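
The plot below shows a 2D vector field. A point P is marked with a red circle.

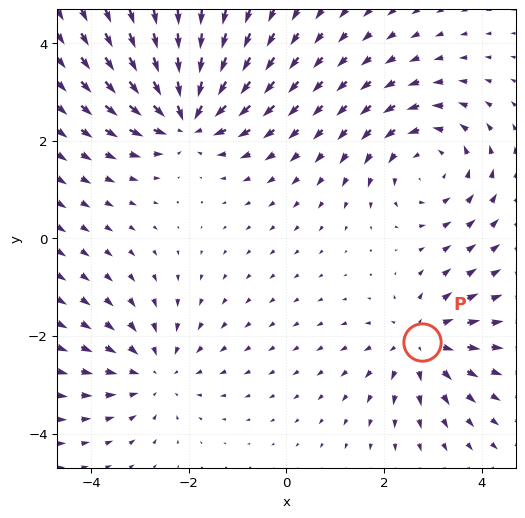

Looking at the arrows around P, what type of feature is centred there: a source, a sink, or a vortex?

source

At P (2.8, -2.1) the arrows spread outward. Divergence about +4, curl ≈0 — positive divergence with near-zero curl is a source.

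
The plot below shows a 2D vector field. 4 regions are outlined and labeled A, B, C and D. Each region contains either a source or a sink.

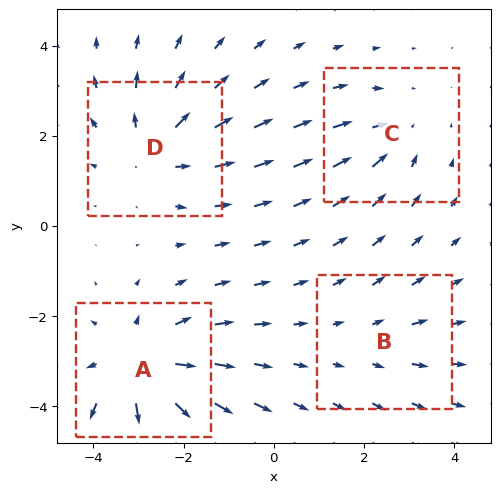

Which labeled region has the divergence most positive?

A

Divergence at each region's feature centre — A: about +6, B: about +2, C: about -3, D: about +4. Region A is most positive.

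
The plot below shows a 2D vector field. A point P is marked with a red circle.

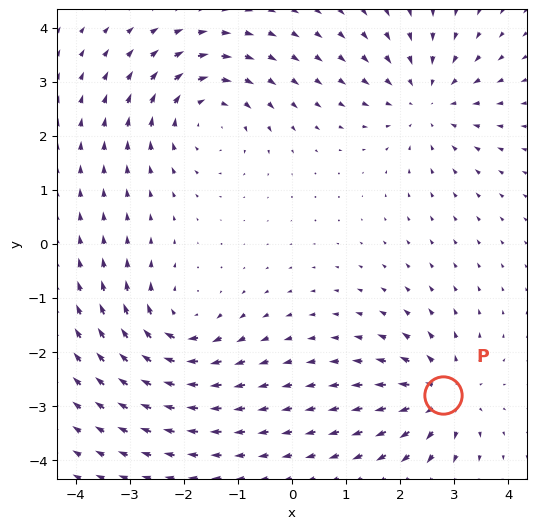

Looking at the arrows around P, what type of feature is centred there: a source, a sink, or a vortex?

At P (2.8, -2.8) the arrows spread outward. Divergence about +6, curl ≈0 — positive divergence with near-zero curl is a source.

source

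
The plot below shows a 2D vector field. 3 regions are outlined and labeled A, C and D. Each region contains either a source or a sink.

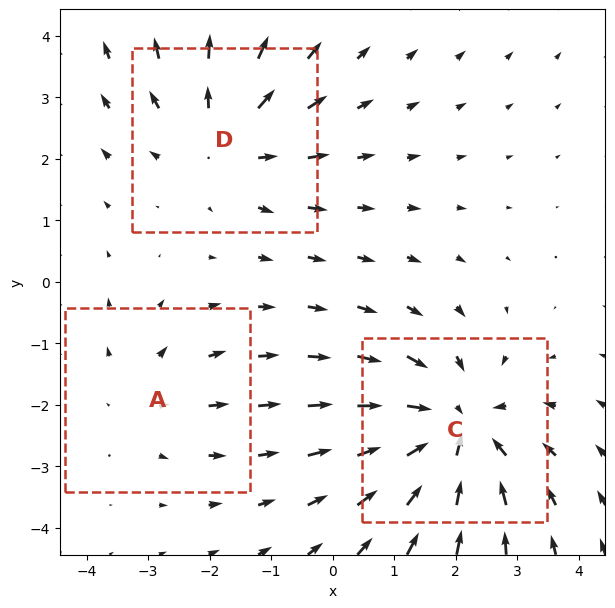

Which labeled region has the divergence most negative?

C

Divergence at each region's feature centre — A: about +2, C: about -4, D: about +3. Region C is most negative.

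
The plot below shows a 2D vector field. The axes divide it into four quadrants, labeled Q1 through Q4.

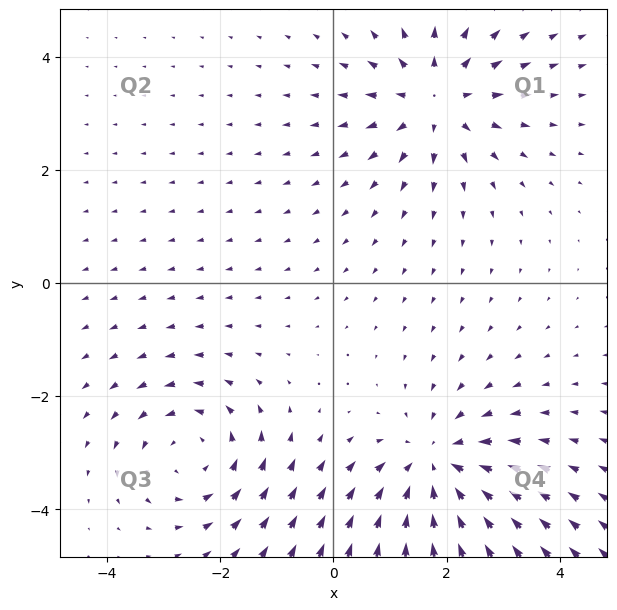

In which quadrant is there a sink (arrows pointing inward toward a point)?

Q4

The sink sits at approximately (1.8, -3.3), which lies in quadrant Q4. The divergence there is about -3, negative as expected for a sink.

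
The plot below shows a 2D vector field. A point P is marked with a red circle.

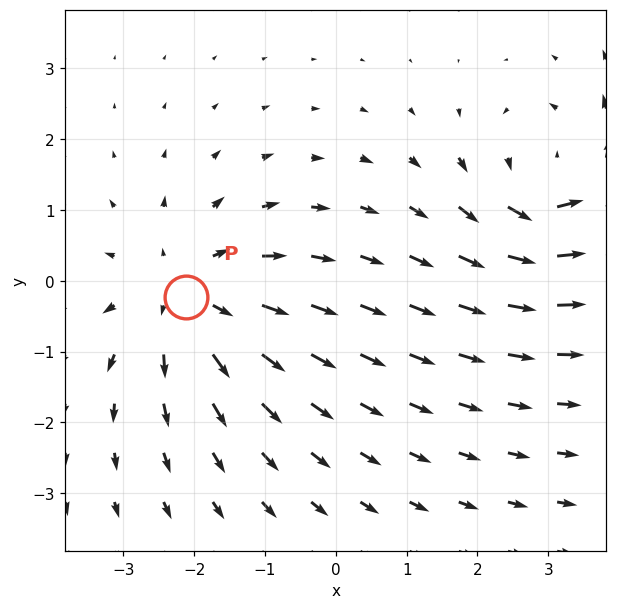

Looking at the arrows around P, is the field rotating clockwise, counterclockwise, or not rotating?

Near P at (-2.1, -0.2) the arrows show no circulation. The curl there is ≈0.

not rotating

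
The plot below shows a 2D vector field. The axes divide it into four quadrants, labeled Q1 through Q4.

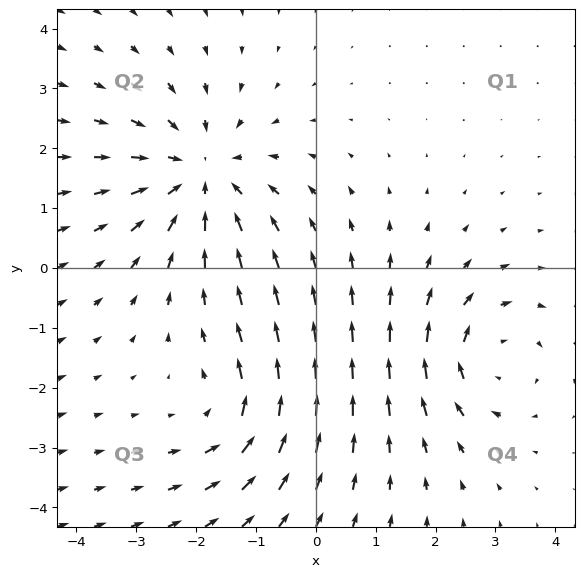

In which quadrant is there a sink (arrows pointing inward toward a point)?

Q2

The sink sits at approximately (-1.9, 1.6), which lies in quadrant Q2. The divergence there is about -4, negative as expected for a sink.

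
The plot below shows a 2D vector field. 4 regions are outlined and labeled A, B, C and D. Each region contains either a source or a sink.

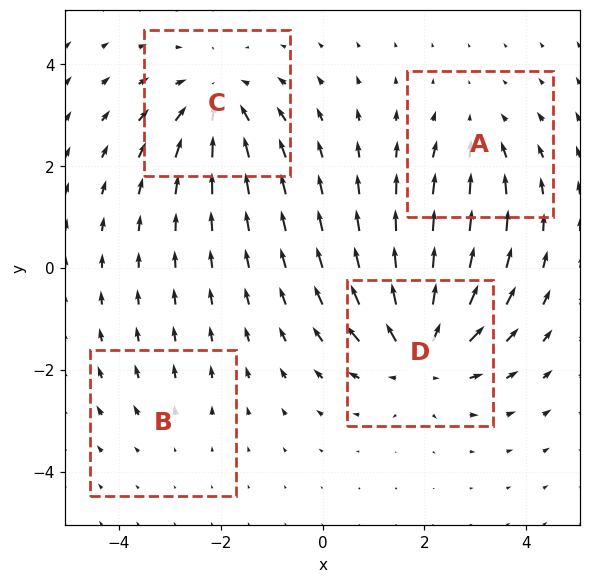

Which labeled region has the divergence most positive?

Divergence at each region's feature centre — A: about -3, B: about +2, C: about -5, D: about +6. Region D is most positive.

D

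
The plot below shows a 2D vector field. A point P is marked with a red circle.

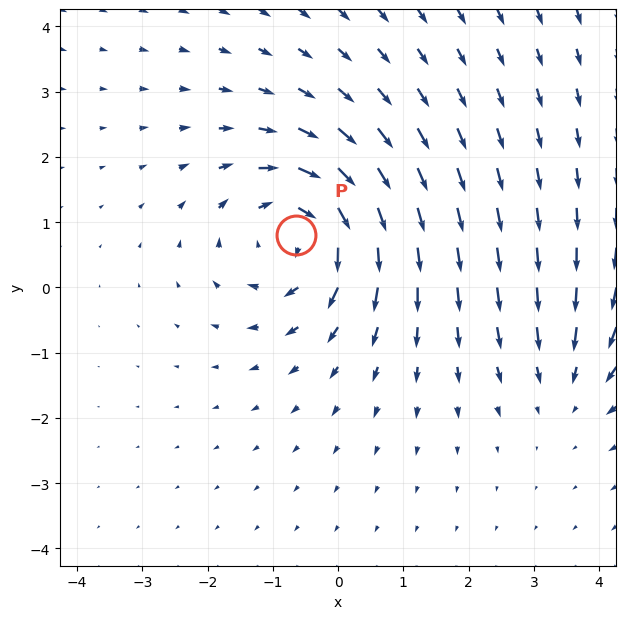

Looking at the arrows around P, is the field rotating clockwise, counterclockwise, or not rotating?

Near P at (-0.6, 0.8) the arrows circulate clockwise. The curl (z-component) there is about -5; negative curl means clockwise rotation.

clockwise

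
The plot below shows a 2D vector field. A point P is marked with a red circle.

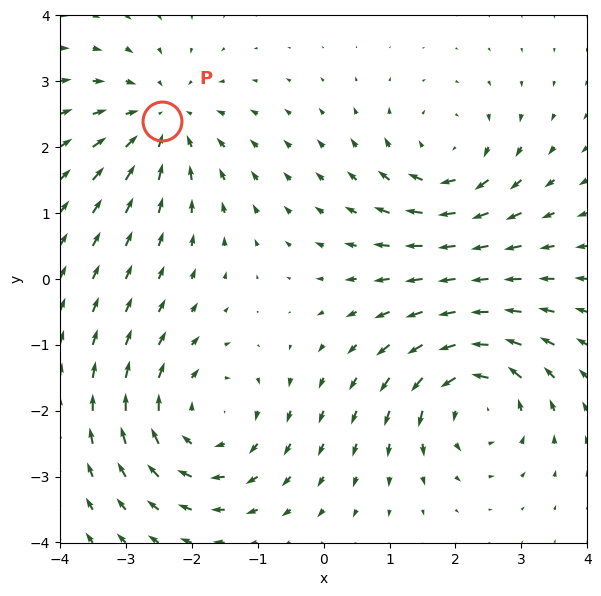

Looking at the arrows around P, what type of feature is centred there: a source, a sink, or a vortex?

At P (-2.4, 2.4) the arrows converge inward. Divergence about -4, curl ≈0 — negative divergence with near-zero curl is a sink.

sink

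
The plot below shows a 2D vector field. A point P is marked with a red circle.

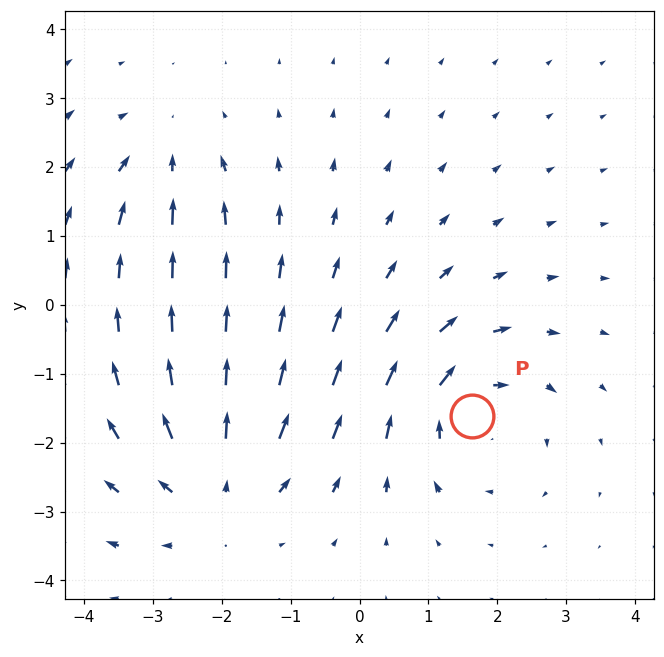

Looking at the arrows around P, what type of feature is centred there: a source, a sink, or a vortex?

vortex

At P (1.6, -1.6) the arrows circulate clockwise. Divergence ≈0, curl about -4 — near-zero divergence with nonzero curl is a vortex.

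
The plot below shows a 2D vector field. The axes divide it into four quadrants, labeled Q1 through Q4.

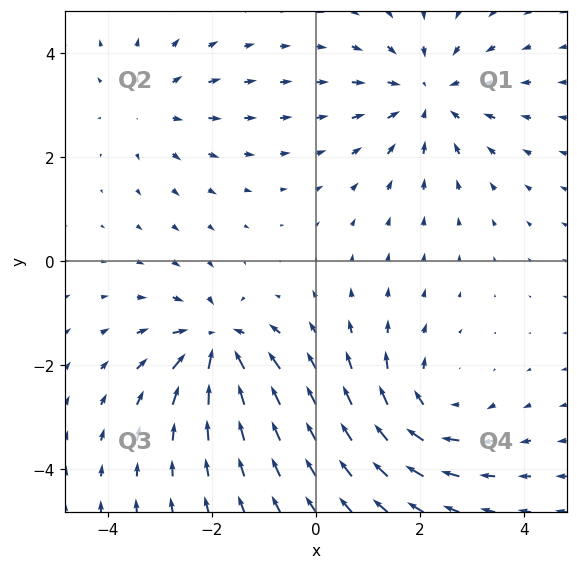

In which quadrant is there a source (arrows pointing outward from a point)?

Q2

The source sits at approximately (-3.2, 3.0), which lies in quadrant Q2. The divergence there is about +2, positive as expected for a source.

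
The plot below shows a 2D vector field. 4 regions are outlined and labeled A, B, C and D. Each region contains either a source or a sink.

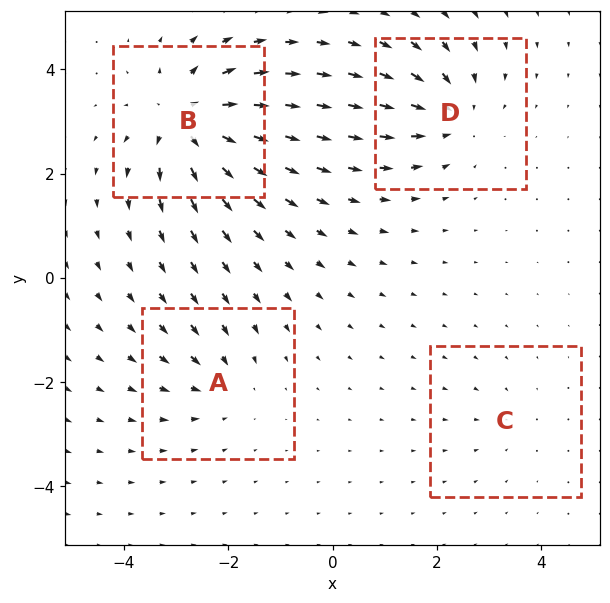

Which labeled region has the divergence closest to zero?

Divergence at each region's feature centre — A: about -3, B: about +7, C: about -2, D: about -5. Region C is closest to zero.

C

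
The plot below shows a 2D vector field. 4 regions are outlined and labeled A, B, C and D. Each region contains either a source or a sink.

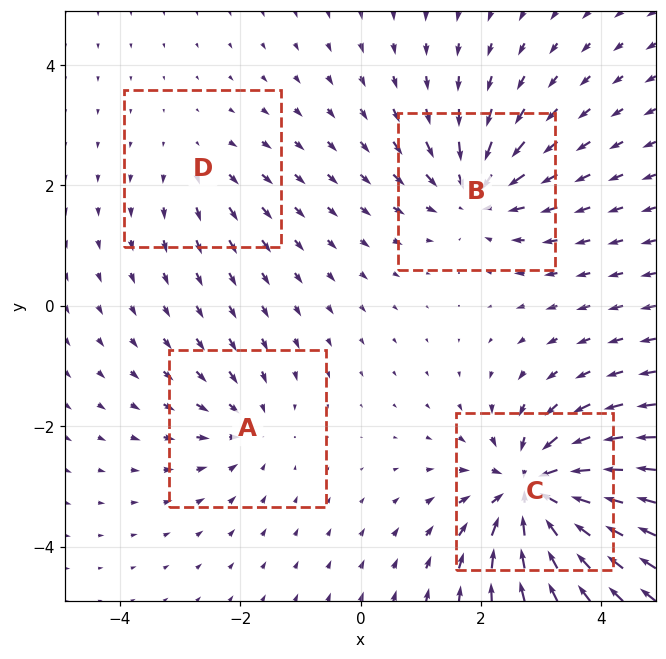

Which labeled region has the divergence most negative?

C

Divergence at each region's feature centre — A: about -4, B: about -6, C: about -8, D: about +2. Region C is most negative.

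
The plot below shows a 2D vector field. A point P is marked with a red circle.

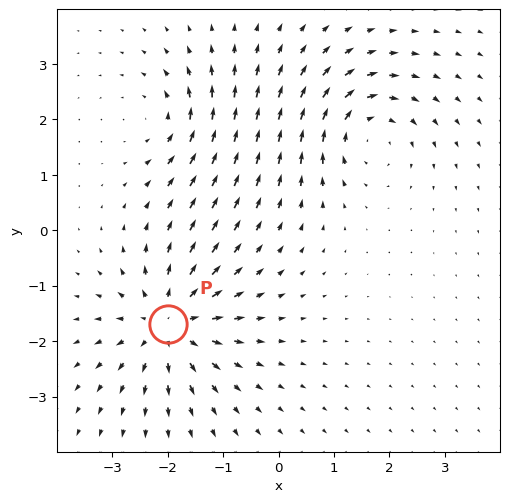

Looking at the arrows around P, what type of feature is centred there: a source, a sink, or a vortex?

At P (-2.0, -1.7) the arrows spread outward. Divergence about +6, curl ≈0 — positive divergence with near-zero curl is a source.

source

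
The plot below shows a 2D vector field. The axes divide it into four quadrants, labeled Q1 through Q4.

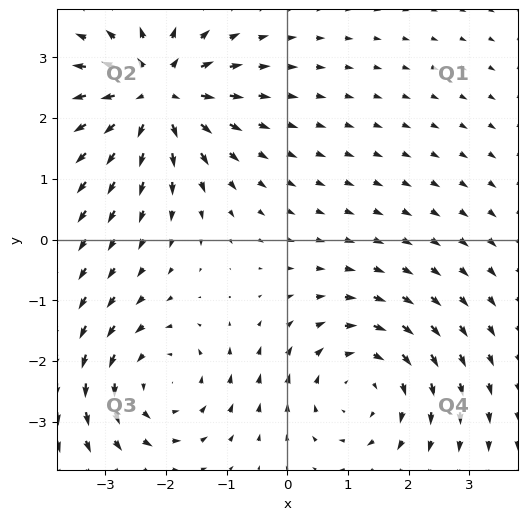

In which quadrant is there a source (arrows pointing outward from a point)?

Q2

The source sits at approximately (-2.2, 2.4), which lies in quadrant Q2. The divergence there is about +4, positive as expected for a source.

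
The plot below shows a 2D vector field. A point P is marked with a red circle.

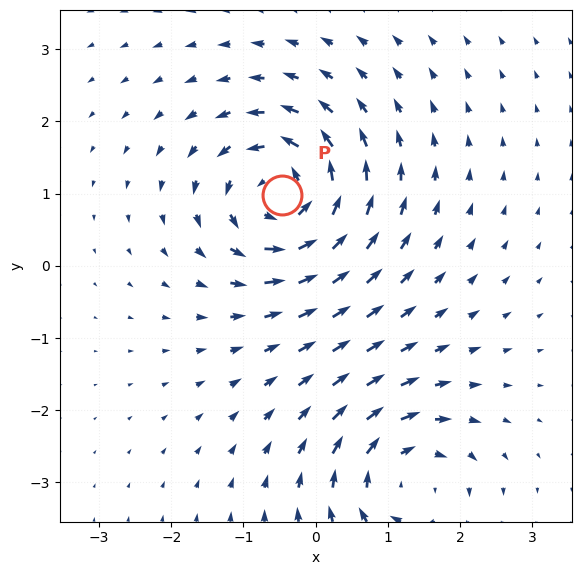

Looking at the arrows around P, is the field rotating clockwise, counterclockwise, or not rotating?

counterclockwise

Near P at (-0.5, 1.0) the arrows circulate counterclockwise. The curl (z-component) there is about +5; positive curl means counterclockwise rotation.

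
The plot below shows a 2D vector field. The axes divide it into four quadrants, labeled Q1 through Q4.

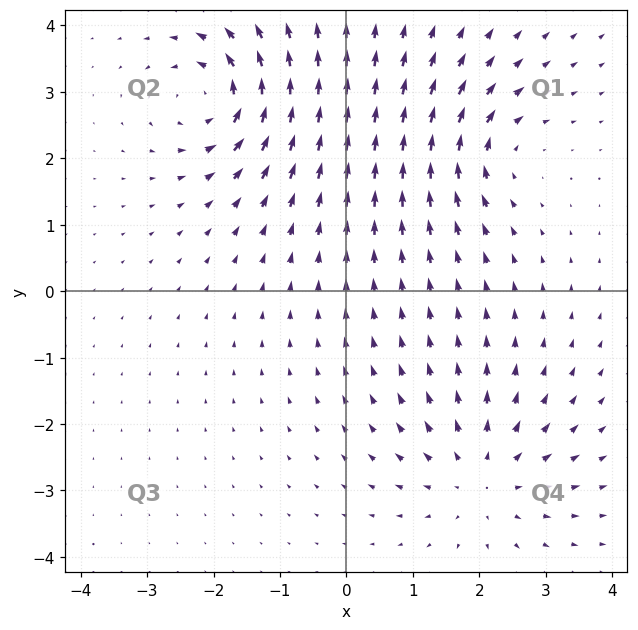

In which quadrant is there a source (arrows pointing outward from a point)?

The source sits at approximately (2.0, -2.8), which lies in quadrant Q4. The divergence there is about +4, positive as expected for a source.

Q4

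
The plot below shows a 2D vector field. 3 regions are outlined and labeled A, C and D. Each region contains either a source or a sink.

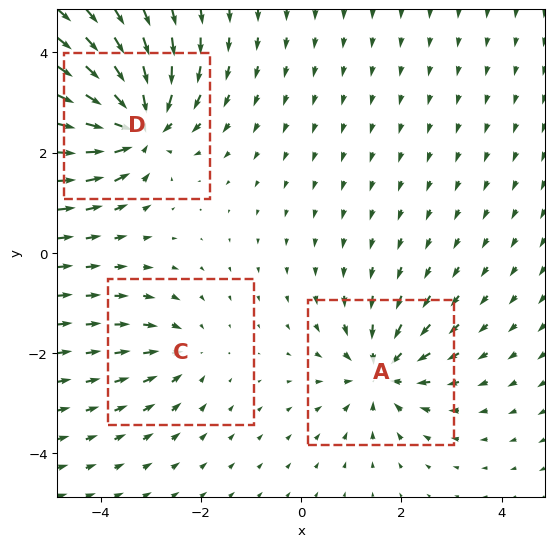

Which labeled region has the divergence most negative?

Divergence at each region's feature centre — A: about -4, C: about -3, D: about -6. Region D is most negative.

D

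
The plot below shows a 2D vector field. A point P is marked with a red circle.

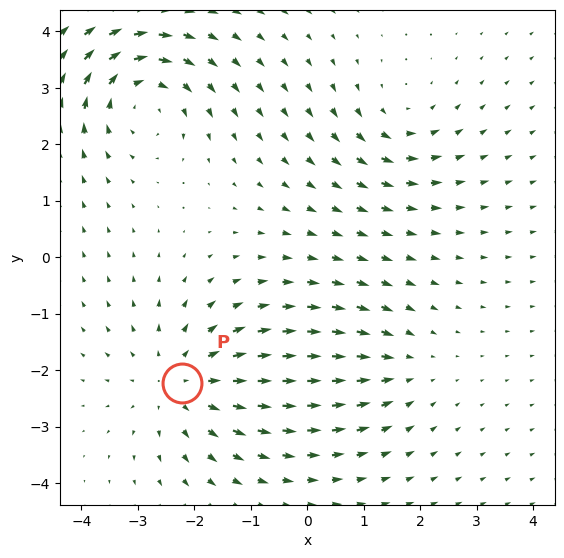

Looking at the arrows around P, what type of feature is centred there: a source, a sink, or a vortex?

source

At P (-2.2, -2.2) the arrows spread outward. Divergence about +4, curl ≈0 — positive divergence with near-zero curl is a source.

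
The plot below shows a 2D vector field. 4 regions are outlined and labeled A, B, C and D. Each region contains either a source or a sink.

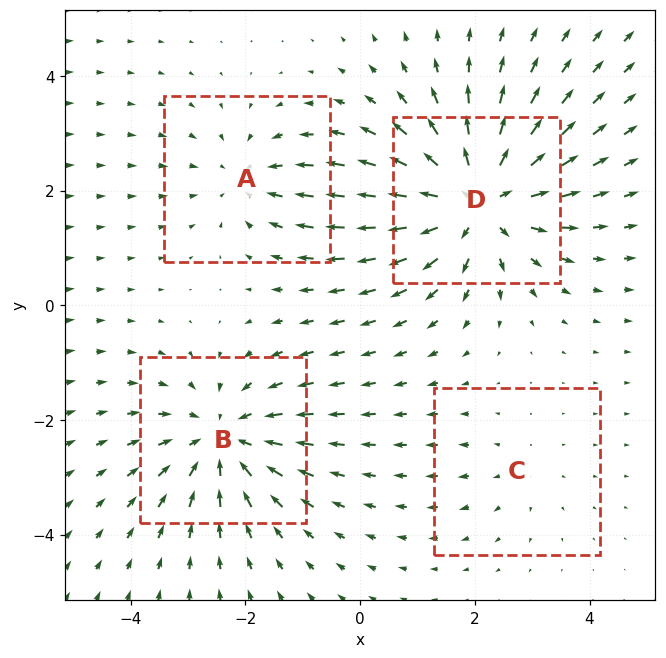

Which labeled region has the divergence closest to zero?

Divergence at each region's feature centre — A: about -3, B: about -5, C: about +2, D: about +6. Region C is closest to zero.

C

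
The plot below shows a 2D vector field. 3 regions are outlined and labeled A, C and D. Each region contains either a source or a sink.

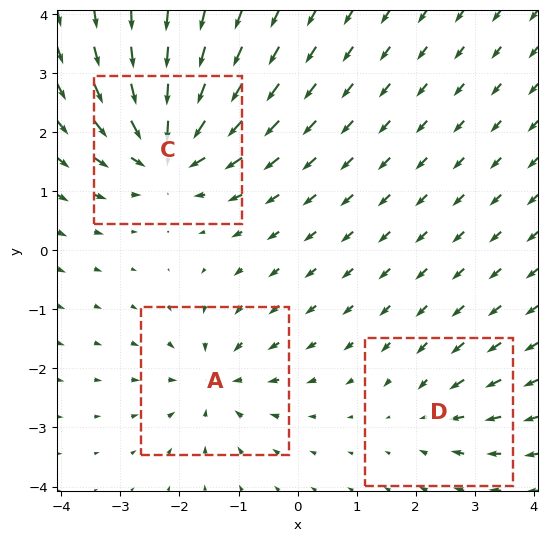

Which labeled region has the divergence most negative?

Divergence at each region's feature centre — A: about -4, C: about -6, D: about -2. Region C is most negative.

C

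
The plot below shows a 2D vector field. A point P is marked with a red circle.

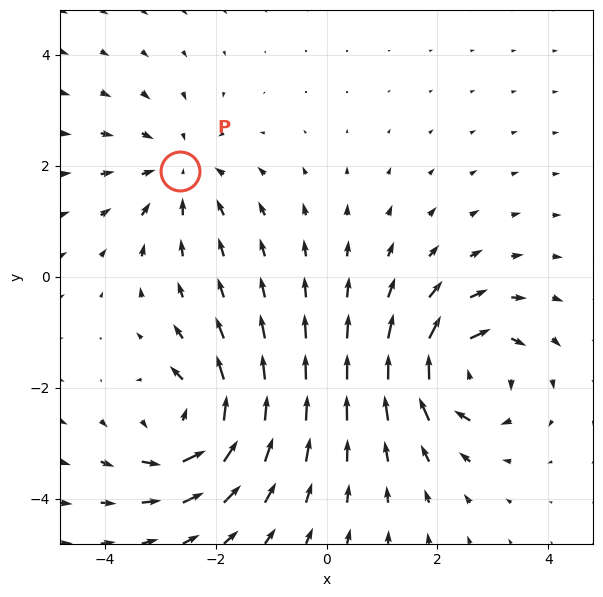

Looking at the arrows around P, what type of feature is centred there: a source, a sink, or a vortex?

sink

At P (-2.6, 1.9) the arrows converge inward. Divergence about -3, curl ≈0 — negative divergence with near-zero curl is a sink.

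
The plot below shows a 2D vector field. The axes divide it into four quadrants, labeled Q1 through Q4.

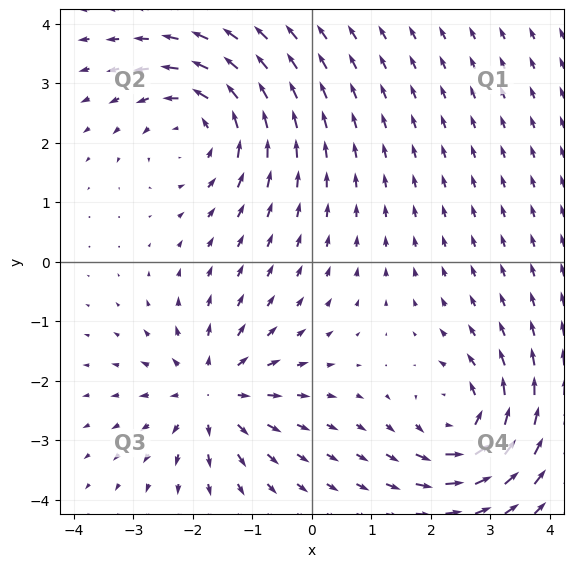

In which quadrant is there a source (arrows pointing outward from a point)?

The source sits at approximately (-1.7, -2.2), which lies in quadrant Q3. The divergence there is about +5, positive as expected for a source.

Q3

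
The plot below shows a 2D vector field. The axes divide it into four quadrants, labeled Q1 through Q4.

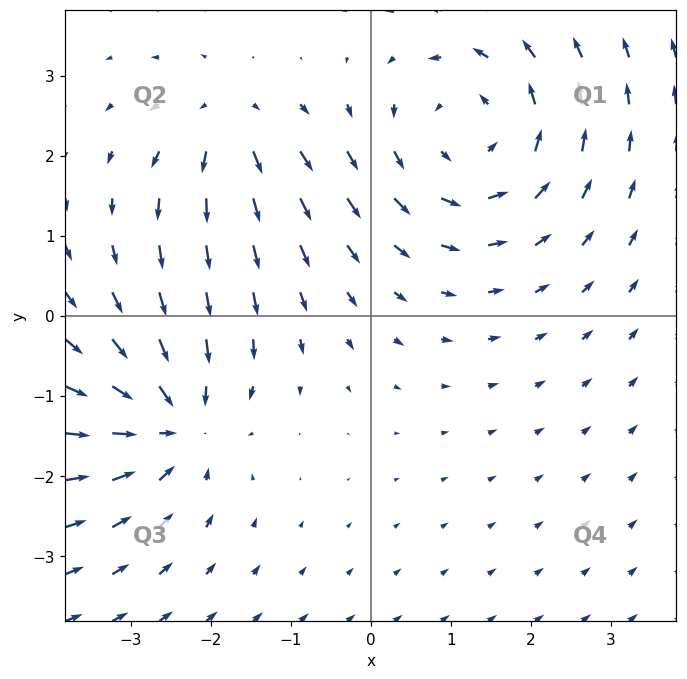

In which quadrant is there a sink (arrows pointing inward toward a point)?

The sink sits at approximately (-2.5, -1.3), which lies in quadrant Q3. The divergence there is about -5, negative as expected for a sink.

Q3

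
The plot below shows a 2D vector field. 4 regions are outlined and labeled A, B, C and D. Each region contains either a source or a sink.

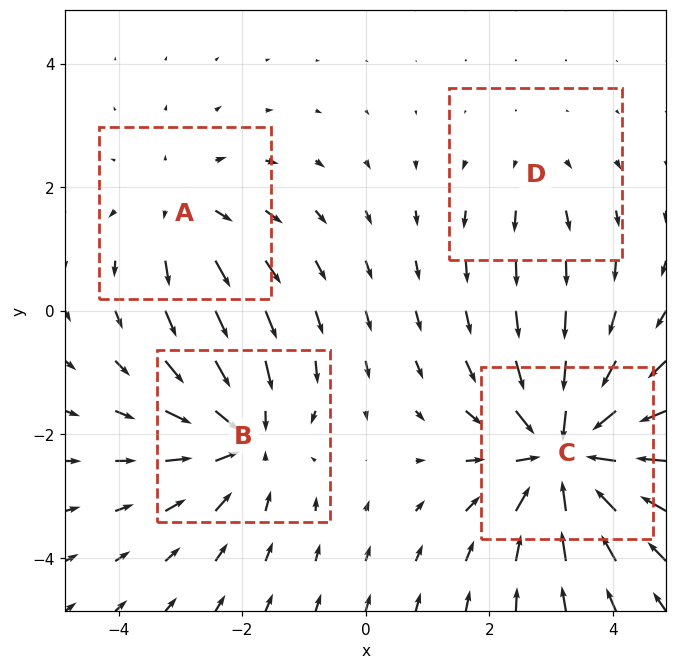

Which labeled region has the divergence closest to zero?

Divergence at each region's feature centre — A: about +3, B: about -4, C: about -6, D: about +2. Region D is closest to zero.

D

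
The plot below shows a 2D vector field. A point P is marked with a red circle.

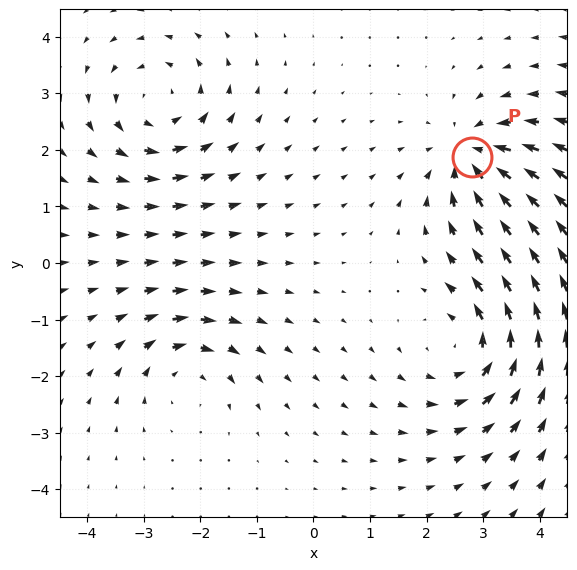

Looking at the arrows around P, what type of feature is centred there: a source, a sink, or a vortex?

sink

At P (2.8, 1.9) the arrows converge inward. Divergence about -5, curl ≈0 — negative divergence with near-zero curl is a sink.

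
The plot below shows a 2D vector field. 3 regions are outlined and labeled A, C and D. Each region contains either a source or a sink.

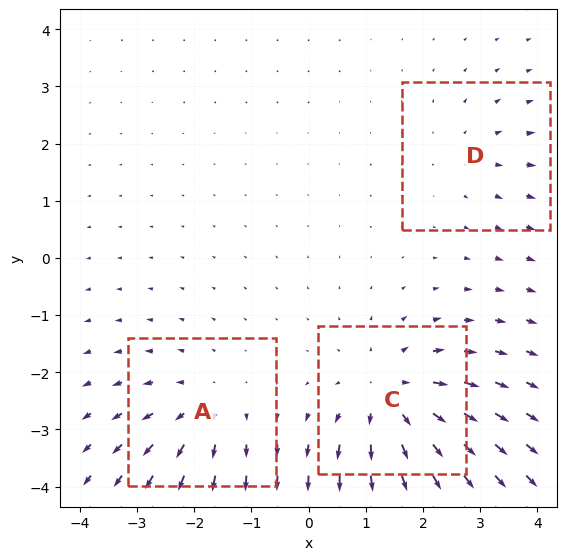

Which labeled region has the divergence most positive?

Divergence at each region's feature centre — A: about +3, C: about +5, D: about +2. Region C is most positive.

C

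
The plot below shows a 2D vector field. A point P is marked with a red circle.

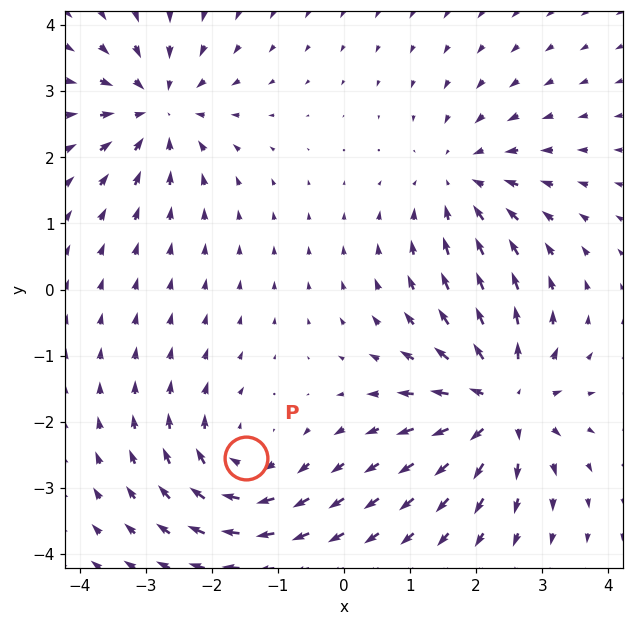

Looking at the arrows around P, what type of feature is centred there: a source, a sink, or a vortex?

vortex

At P (-1.5, -2.5) the arrows circulate clockwise. Divergence ≈0, curl about -4 — near-zero divergence with nonzero curl is a vortex.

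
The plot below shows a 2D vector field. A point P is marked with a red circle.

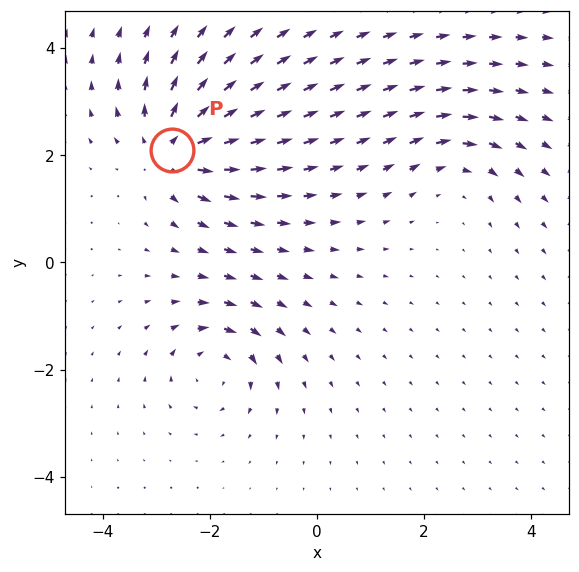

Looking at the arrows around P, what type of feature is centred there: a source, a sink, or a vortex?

At P (-2.7, 2.1) the arrows spread outward. Divergence about +6, curl ≈0 — positive divergence with near-zero curl is a source.

source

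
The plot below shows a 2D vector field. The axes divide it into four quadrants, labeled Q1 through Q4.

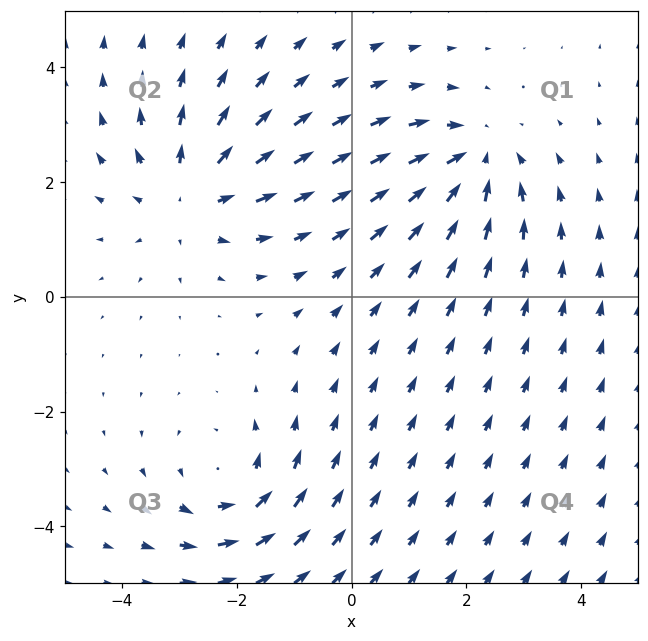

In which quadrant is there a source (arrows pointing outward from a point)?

Q2

The source sits at approximately (-2.8, 1.8), which lies in quadrant Q2. The divergence there is about +3, positive as expected for a source.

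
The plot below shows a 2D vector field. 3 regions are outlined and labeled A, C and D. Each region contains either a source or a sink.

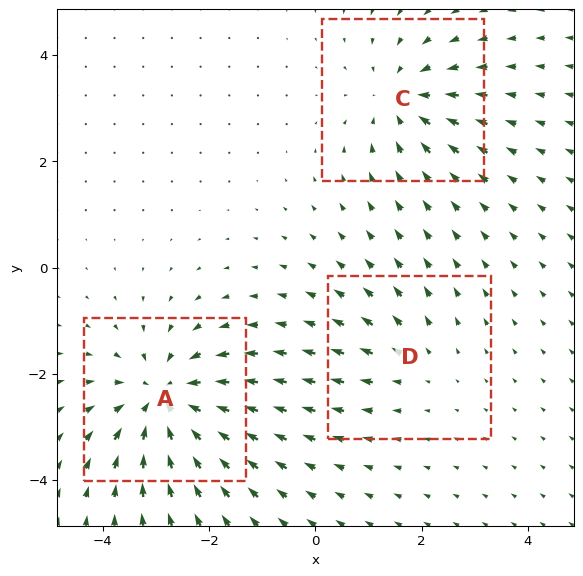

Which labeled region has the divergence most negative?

Divergence at each region's feature centre — A: about -5, C: about -3, D: about +2. Region A is most negative.

A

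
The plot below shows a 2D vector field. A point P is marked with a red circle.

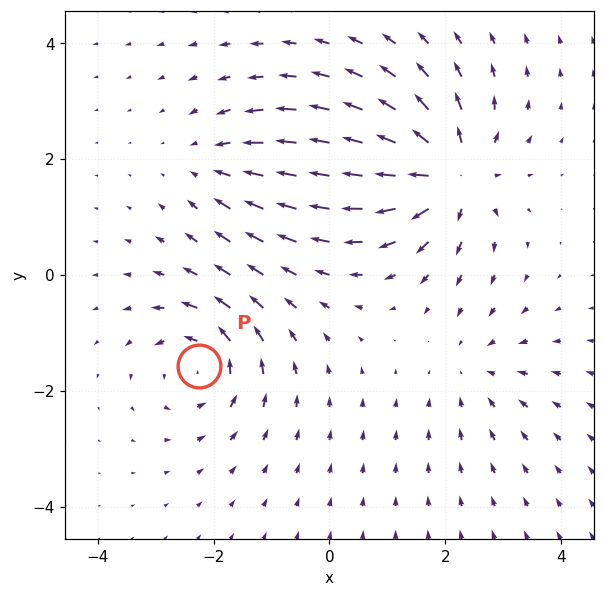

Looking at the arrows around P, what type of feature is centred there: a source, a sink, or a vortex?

vortex

At P (-2.2, -1.6) the arrows circulate counterclockwise. Divergence ≈0, curl about +4 — near-zero divergence with nonzero curl is a vortex.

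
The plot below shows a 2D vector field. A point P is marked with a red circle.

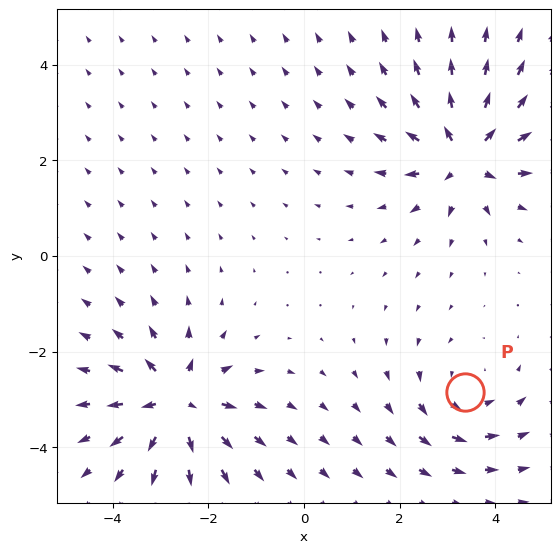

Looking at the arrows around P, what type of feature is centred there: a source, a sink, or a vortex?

At P (3.4, -2.8) the arrows circulate counterclockwise. Divergence ≈0, curl about +3 — near-zero divergence with nonzero curl is a vortex.

vortex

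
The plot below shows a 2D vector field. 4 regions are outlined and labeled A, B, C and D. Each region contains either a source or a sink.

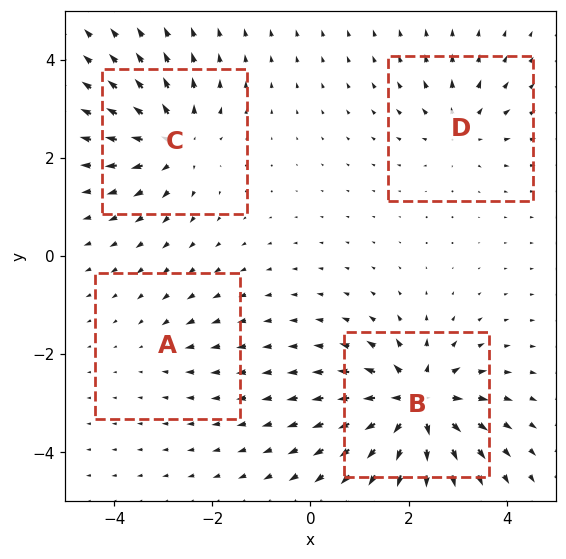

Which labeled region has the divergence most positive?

B

Divergence at each region's feature centre — A: about -2, B: about +9, C: about +6, D: about +4. Region B is most positive.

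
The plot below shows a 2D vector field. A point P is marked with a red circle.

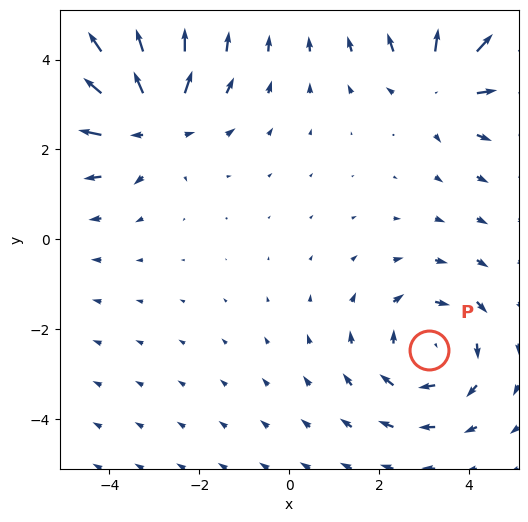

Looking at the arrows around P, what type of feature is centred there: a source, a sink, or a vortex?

vortex

At P (3.1, -2.5) the arrows circulate clockwise. Divergence ≈0, curl about -3 — near-zero divergence with nonzero curl is a vortex.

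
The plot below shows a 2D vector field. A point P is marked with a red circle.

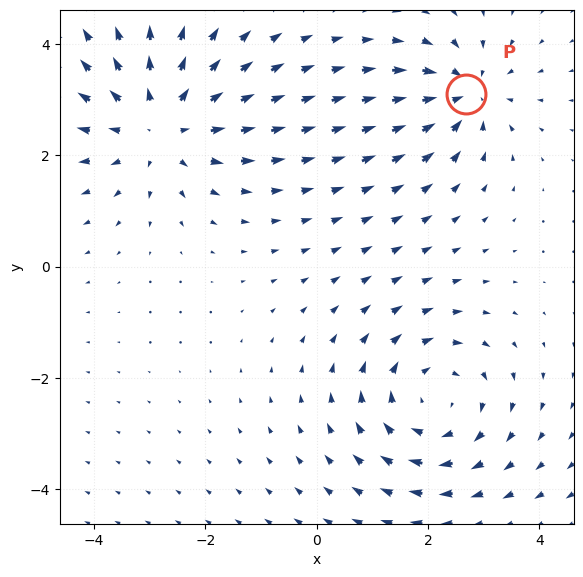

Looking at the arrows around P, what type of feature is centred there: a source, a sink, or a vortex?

At P (2.7, 3.1) the arrows converge inward. Divergence about -4, curl ≈0 — negative divergence with near-zero curl is a sink.

sink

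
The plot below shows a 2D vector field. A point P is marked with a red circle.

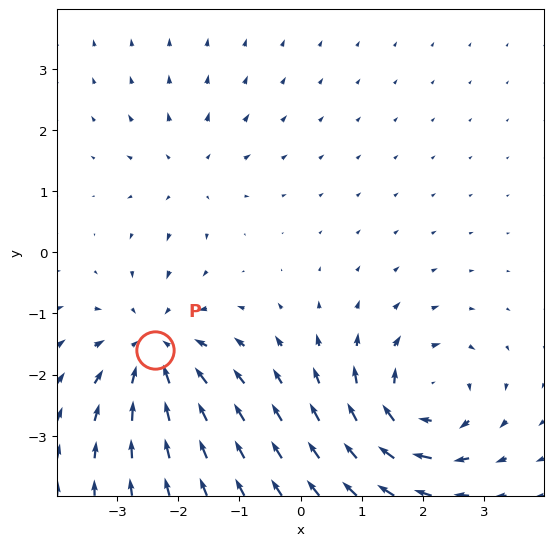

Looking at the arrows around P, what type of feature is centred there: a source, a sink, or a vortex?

sink

At P (-2.4, -1.6) the arrows converge inward. Divergence about -4, curl ≈0 — negative divergence with near-zero curl is a sink.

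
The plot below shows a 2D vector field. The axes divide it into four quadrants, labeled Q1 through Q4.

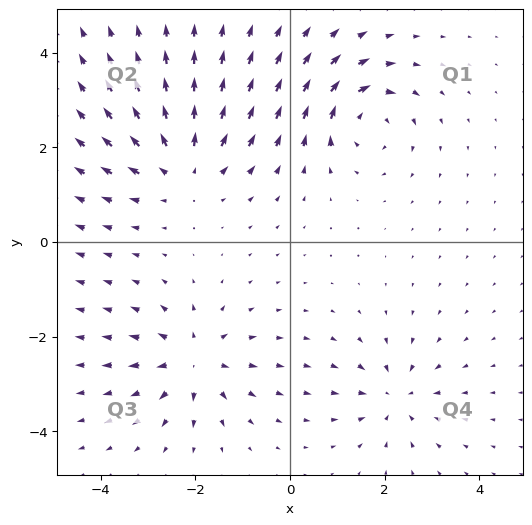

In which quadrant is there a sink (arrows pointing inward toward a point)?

The sink sits at approximately (2.2, -3.3), which lies in quadrant Q4. The divergence there is about -4, negative as expected for a sink.

Q4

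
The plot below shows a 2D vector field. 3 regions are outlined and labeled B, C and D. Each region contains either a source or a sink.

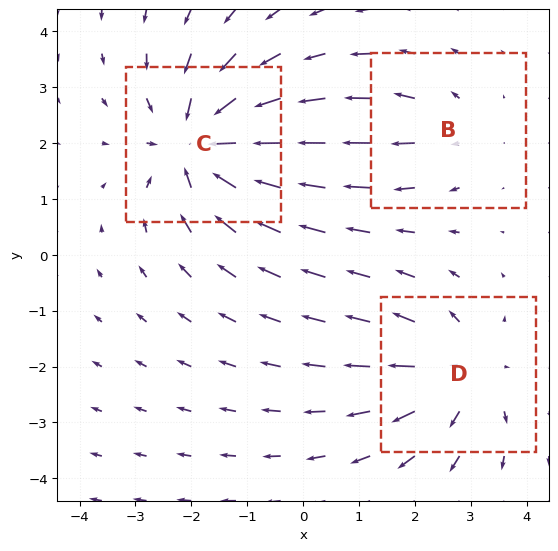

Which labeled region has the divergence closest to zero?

B

Divergence at each region's feature centre — B: about +2, C: about -4, D: about +3. Region B is closest to zero.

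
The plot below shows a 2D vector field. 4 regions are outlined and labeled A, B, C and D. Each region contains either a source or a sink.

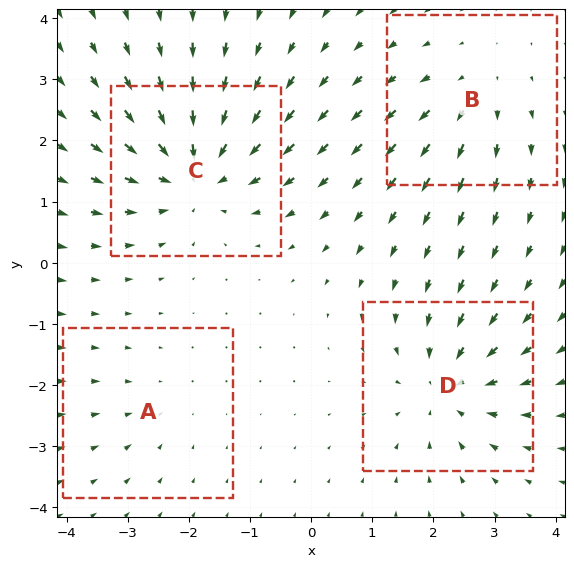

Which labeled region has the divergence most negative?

C

Divergence at each region's feature centre — A: about -2, B: about +3, C: about -6, D: about -5. Region C is most negative.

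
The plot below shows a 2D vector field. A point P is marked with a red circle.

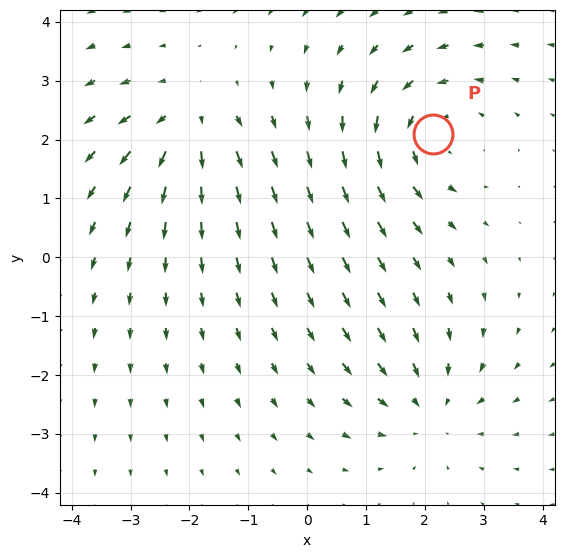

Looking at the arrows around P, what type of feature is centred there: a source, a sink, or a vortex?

vortex

At P (2.1, 2.1) the arrows circulate counterclockwise. Divergence ≈0, curl about +4 — near-zero divergence with nonzero curl is a vortex.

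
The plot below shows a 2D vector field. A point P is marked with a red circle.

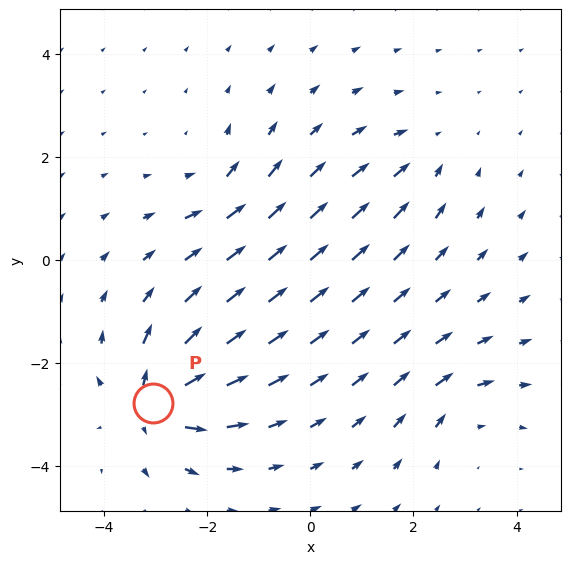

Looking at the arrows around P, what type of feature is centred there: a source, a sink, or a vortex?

source

At P (-3.1, -2.8) the arrows spread outward. Divergence about +7, curl ≈0 — positive divergence with near-zero curl is a source.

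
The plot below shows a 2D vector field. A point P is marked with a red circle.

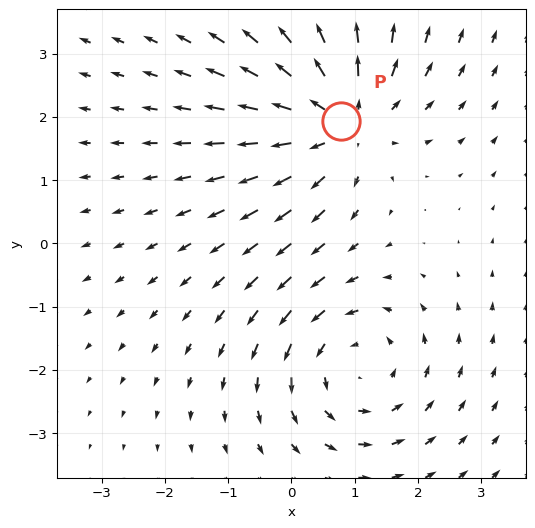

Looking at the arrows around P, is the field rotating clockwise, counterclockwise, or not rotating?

not rotating

Near P at (0.8, 1.9) the arrows show no circulation. The curl there is ≈0.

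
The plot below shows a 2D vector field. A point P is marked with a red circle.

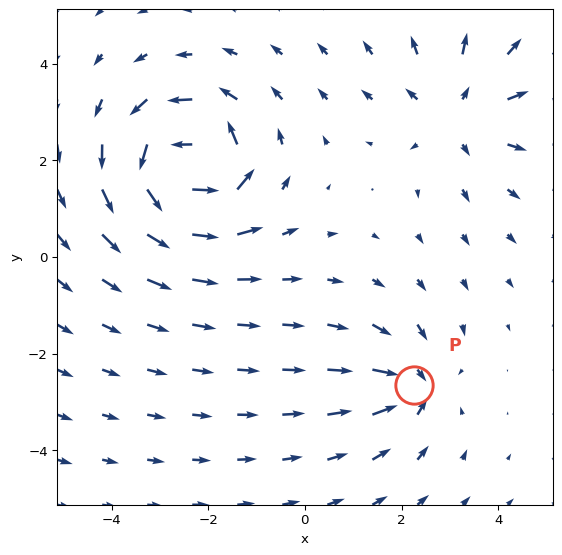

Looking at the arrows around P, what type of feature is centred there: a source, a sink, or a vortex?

sink

At P (2.3, -2.7) the arrows converge inward. Divergence about -4, curl ≈0 — negative divergence with near-zero curl is a sink.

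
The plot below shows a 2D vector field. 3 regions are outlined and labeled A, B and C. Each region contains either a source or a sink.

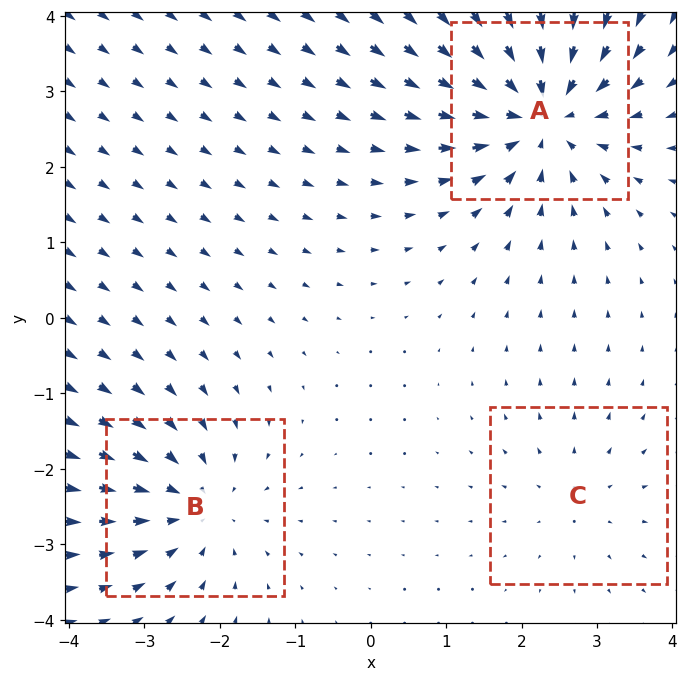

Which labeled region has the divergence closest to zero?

Divergence at each region's feature centre — A: about -5, B: about -3, C: about +2. Region C is closest to zero.

C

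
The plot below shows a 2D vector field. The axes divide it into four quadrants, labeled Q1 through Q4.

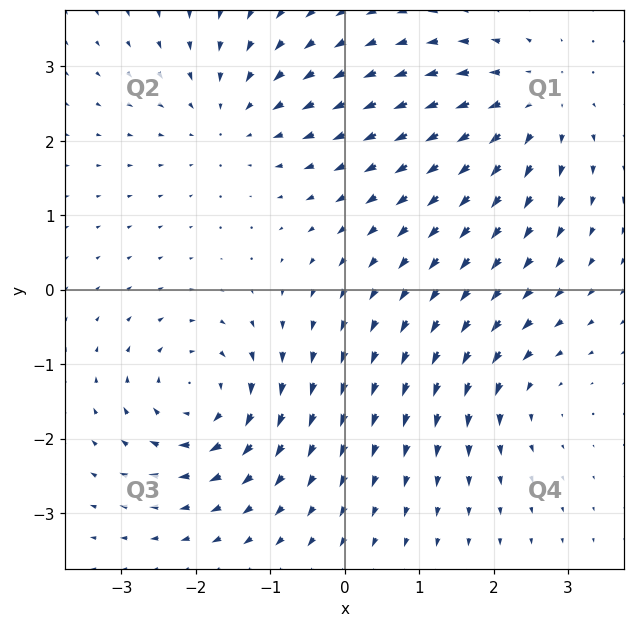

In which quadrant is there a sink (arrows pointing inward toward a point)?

The sink sits at approximately (-1.5, 2.3), which lies in quadrant Q2. The divergence there is about -3, negative as expected for a sink.

Q2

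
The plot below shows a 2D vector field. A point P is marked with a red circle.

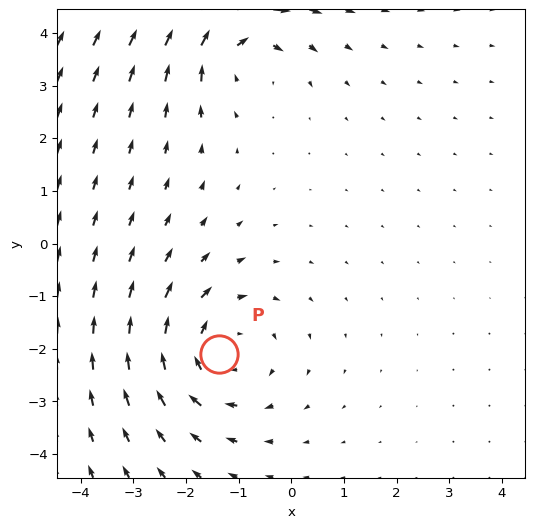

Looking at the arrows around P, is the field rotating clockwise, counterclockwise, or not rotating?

clockwise

Near P at (-1.4, -2.1) the arrows circulate clockwise. The curl (z-component) there is about -3; negative curl means clockwise rotation.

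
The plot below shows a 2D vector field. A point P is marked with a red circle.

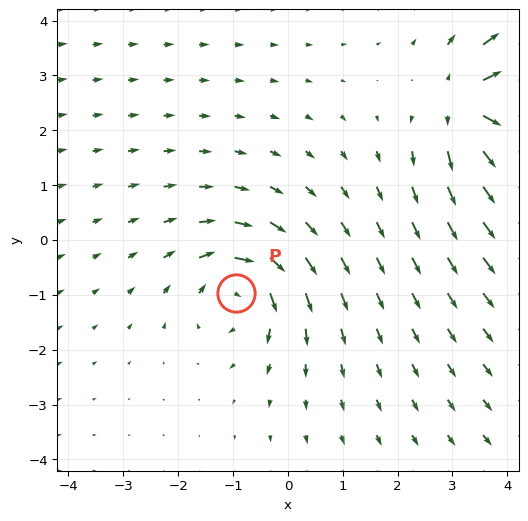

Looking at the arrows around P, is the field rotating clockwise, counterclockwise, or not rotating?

Near P at (-0.9, -1.0) the arrows circulate clockwise. The curl (z-component) there is about -4; negative curl means clockwise rotation.

clockwise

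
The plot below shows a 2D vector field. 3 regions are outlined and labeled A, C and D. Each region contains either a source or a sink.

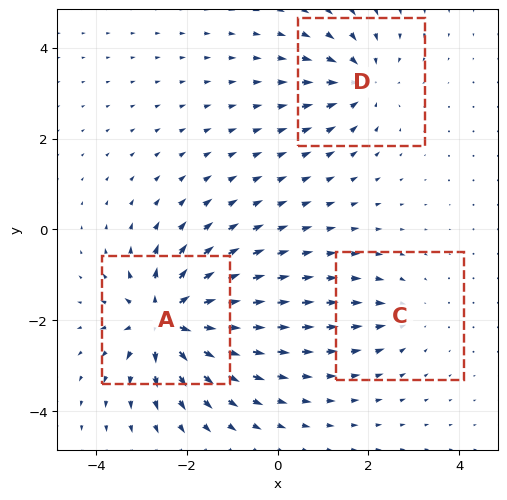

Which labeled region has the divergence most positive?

Divergence at each region's feature centre — A: about +6, C: about -2, D: about -4. Region A is most positive.

A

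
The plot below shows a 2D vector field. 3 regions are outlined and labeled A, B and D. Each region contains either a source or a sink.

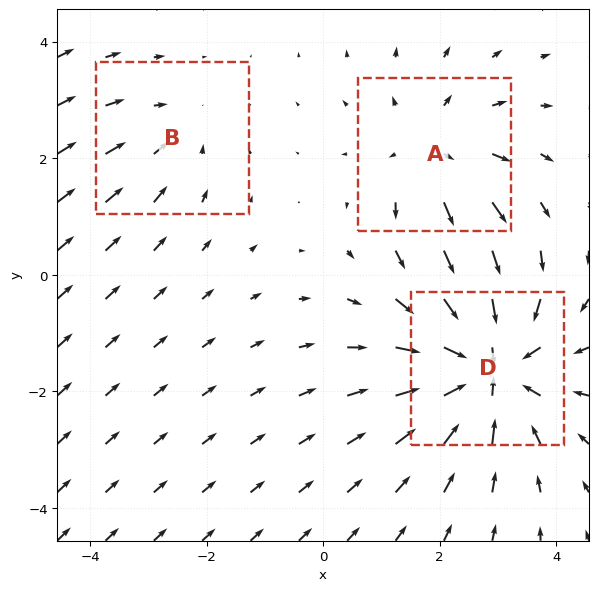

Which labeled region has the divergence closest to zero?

B

Divergence at each region's feature centre — A: about +3, B: about -2, D: about -5. Region B is closest to zero.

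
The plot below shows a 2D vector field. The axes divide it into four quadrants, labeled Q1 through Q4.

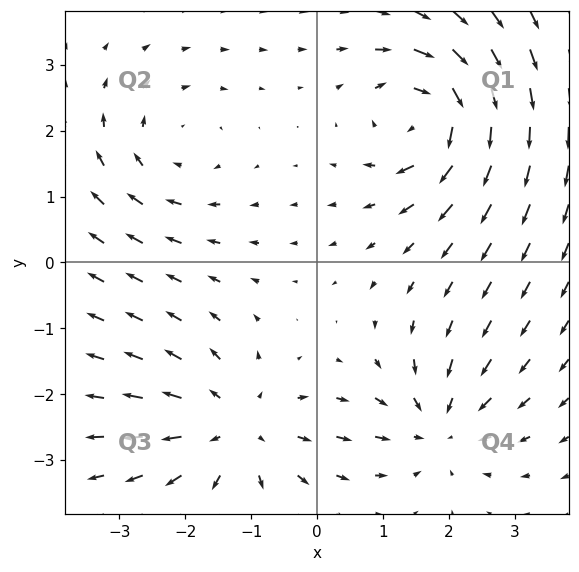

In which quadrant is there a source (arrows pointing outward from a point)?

Q3

The source sits at approximately (-1.2, -2.5), which lies in quadrant Q3. The divergence there is about +3, positive as expected for a source.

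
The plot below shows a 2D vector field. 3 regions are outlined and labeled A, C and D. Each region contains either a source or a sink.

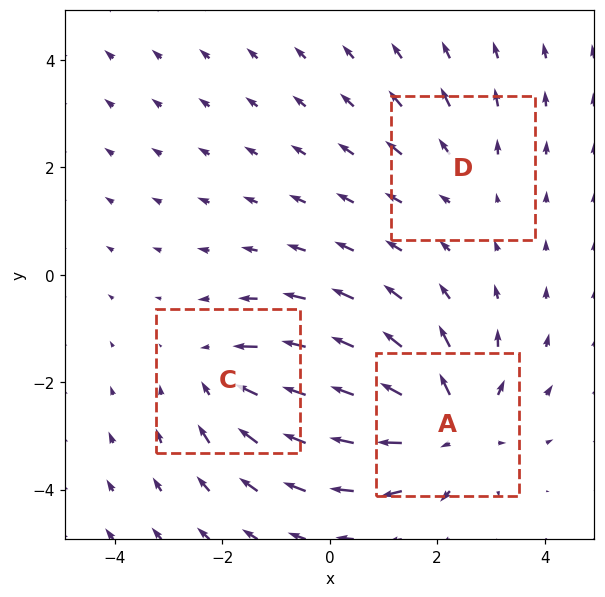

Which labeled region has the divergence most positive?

Divergence at each region's feature centre — A: about +4, C: about -3, D: about +2. Region A is most positive.

A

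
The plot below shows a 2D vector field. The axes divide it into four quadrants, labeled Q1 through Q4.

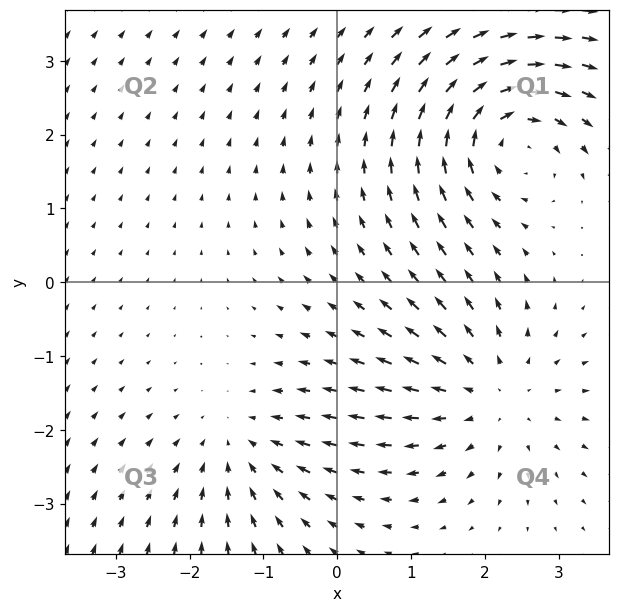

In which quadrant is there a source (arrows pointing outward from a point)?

Q4

The source sits at approximately (2.1, -1.5), which lies in quadrant Q4. The divergence there is about +3, positive as expected for a source.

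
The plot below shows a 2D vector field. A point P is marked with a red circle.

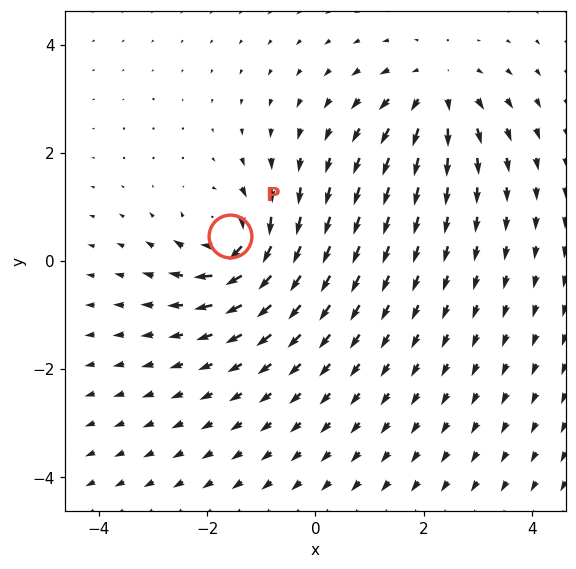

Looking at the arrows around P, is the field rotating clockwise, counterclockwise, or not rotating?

clockwise

Near P at (-1.6, 0.5) the arrows circulate clockwise. The curl (z-component) there is about -5; negative curl means clockwise rotation.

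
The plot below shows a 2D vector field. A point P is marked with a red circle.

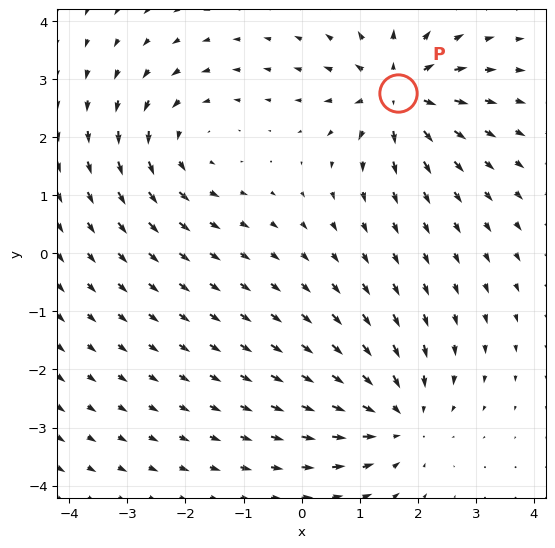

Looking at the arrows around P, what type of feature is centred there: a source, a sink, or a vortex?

source

At P (1.7, 2.8) the arrows spread outward. Divergence about +7, curl ≈0 — positive divergence with near-zero curl is a source.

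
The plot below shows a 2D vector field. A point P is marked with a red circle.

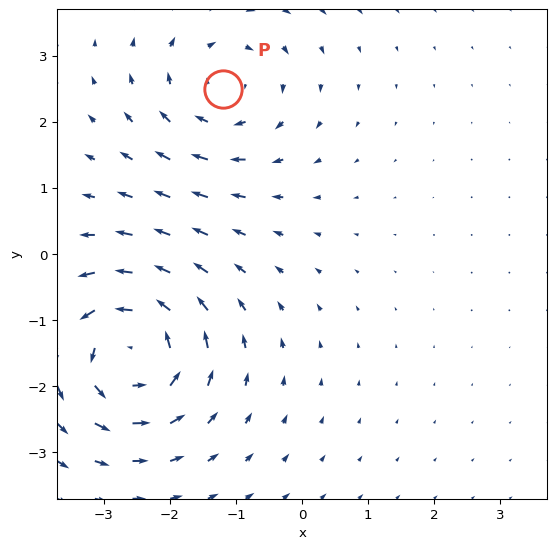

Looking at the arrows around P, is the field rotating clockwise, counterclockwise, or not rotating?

clockwise

Near P at (-1.2, 2.5) the arrows circulate clockwise. The curl (z-component) there is about -3; negative curl means clockwise rotation.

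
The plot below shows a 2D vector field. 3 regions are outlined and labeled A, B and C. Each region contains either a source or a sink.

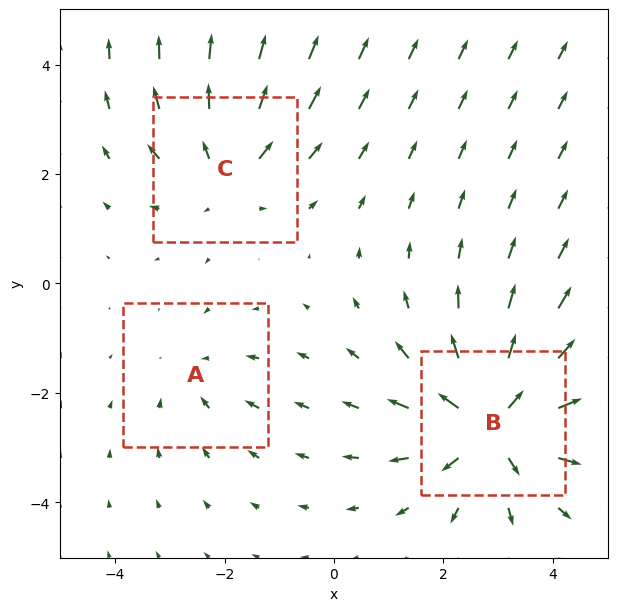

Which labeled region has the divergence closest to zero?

Divergence at each region's feature centre — A: about -2, B: about +5, C: about +3. Region A is closest to zero.

A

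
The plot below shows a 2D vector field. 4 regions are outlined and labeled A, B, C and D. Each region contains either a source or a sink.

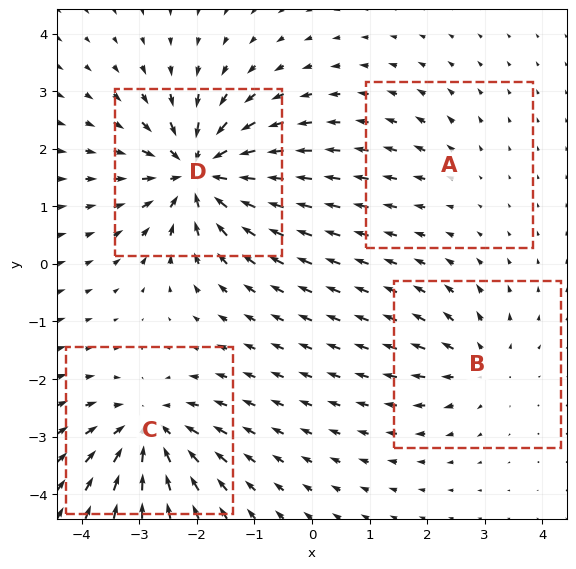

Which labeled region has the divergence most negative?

D

Divergence at each region's feature centre — A: about +2, B: about +4, C: about -7, D: about -9. Region D is most negative.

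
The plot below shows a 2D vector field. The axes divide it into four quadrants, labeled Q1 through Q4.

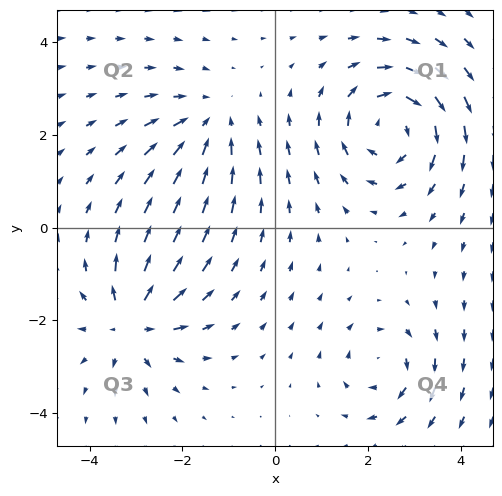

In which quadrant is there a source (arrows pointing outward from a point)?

Q3

The source sits at approximately (-3.1, -2.0), which lies in quadrant Q3. The divergence there is about +5, positive as expected for a source.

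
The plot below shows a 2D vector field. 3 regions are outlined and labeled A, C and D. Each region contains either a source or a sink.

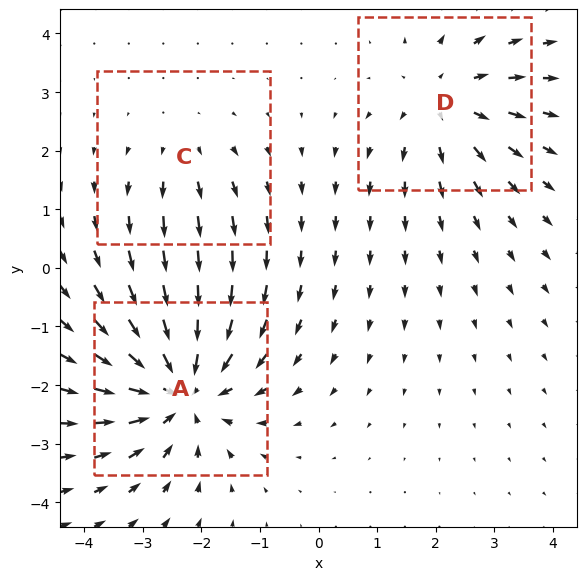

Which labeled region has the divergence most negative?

A

Divergence at each region's feature centre — A: about -5, C: about +2, D: about +3. Region A is most negative.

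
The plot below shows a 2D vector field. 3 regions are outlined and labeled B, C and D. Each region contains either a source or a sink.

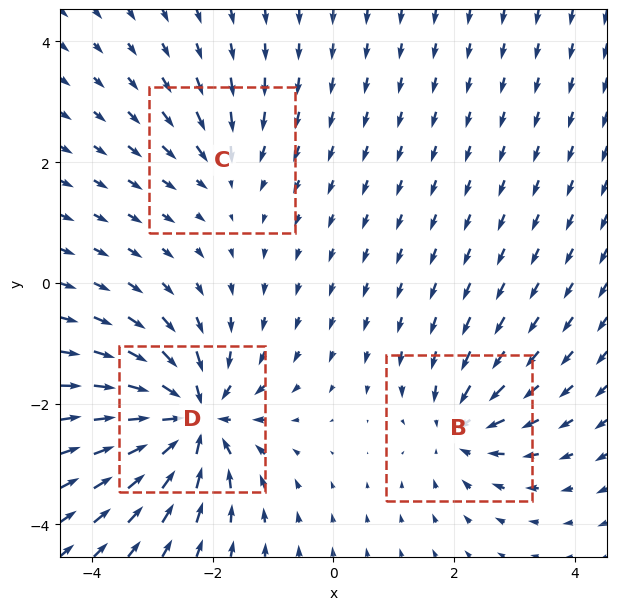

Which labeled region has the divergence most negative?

D

Divergence at each region's feature centre — B: about -4, C: about -3, D: about -7. Region D is most negative.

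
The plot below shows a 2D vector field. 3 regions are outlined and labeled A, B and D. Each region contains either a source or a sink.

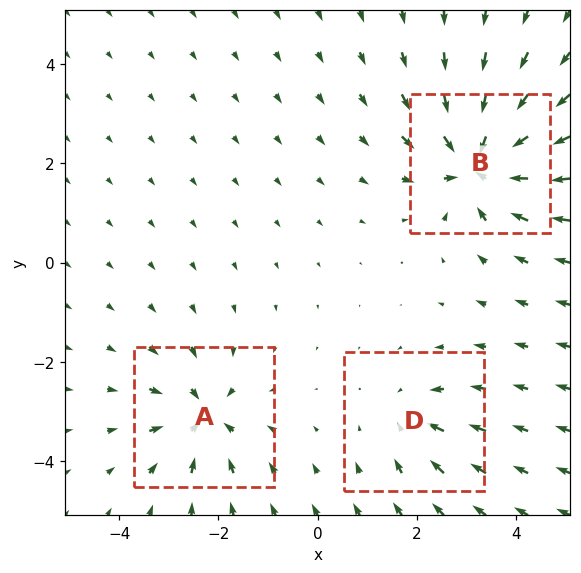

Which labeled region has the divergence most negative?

Divergence at each region's feature centre — A: about -4, B: about -6, D: about -3. Region B is most negative.

B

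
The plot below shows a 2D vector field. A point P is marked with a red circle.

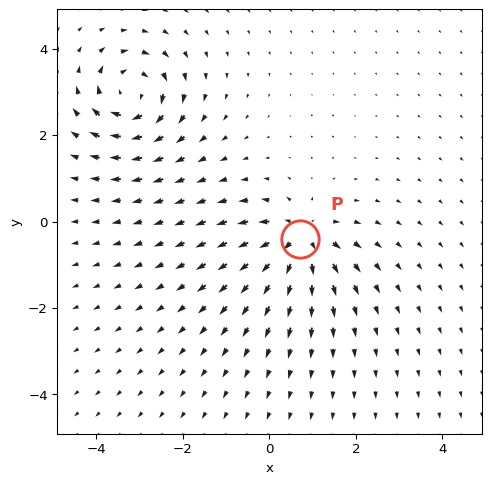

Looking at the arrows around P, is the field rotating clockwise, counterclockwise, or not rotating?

Near P at (0.7, -0.4) the arrows show no circulation. The curl there is ≈0.

not rotating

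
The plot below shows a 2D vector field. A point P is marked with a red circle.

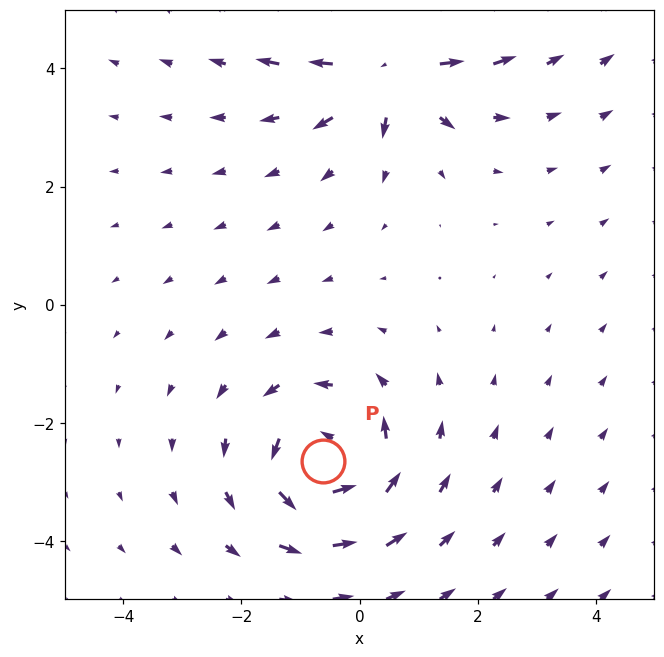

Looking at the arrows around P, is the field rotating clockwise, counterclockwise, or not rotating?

counterclockwise

Near P at (-0.6, -2.6) the arrows circulate counterclockwise. The curl (z-component) there is about +5; positive curl means counterclockwise rotation.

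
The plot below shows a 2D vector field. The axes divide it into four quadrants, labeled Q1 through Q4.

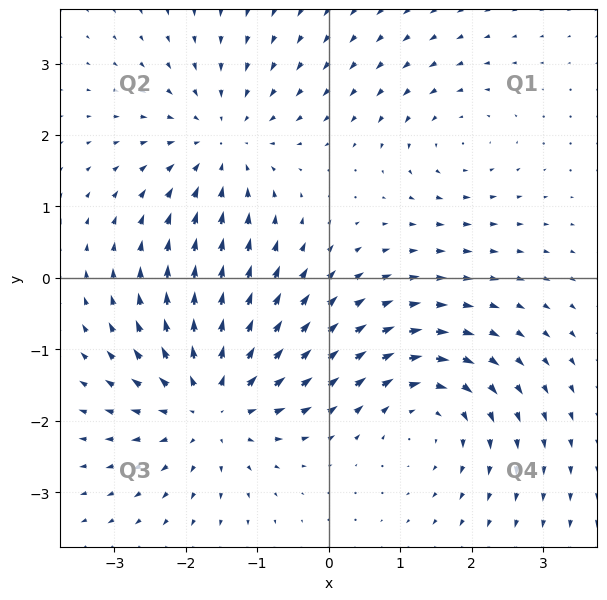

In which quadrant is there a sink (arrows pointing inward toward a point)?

Q2

The sink sits at approximately (-1.5, 1.9), which lies in quadrant Q2. The divergence there is about -4, negative as expected for a sink.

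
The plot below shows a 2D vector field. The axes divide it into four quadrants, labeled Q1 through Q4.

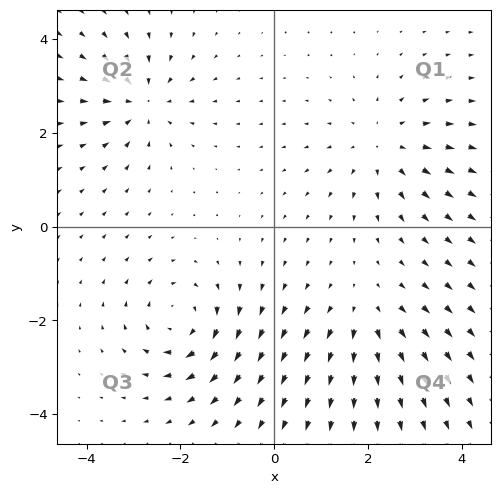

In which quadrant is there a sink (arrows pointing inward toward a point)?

The sink sits at approximately (-2.8, 2.7), which lies in quadrant Q2. The divergence there is about -5, negative as expected for a sink.

Q2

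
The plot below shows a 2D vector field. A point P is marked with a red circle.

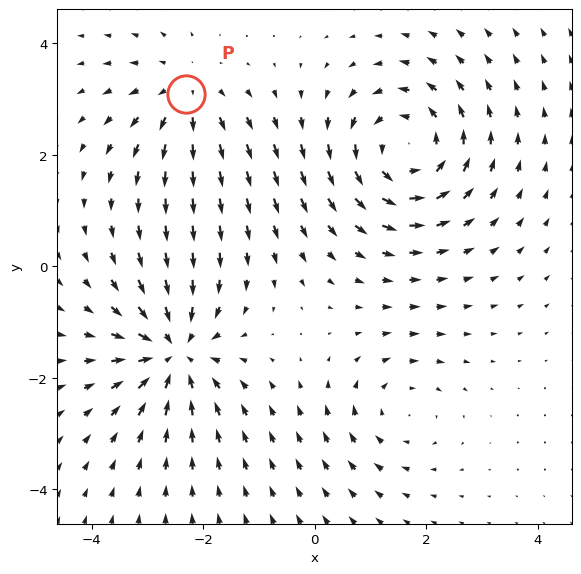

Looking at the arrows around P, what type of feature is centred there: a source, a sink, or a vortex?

source

At P (-2.3, 3.1) the arrows spread outward. Divergence about +3, curl ≈0 — positive divergence with near-zero curl is a source.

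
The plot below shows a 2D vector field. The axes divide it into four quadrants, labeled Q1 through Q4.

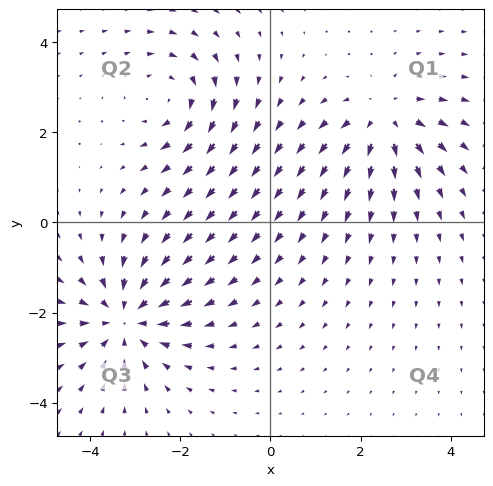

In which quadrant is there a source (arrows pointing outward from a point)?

The source sits at approximately (2.5, 2.3), which lies in quadrant Q1. The divergence there is about +4, positive as expected for a source.

Q1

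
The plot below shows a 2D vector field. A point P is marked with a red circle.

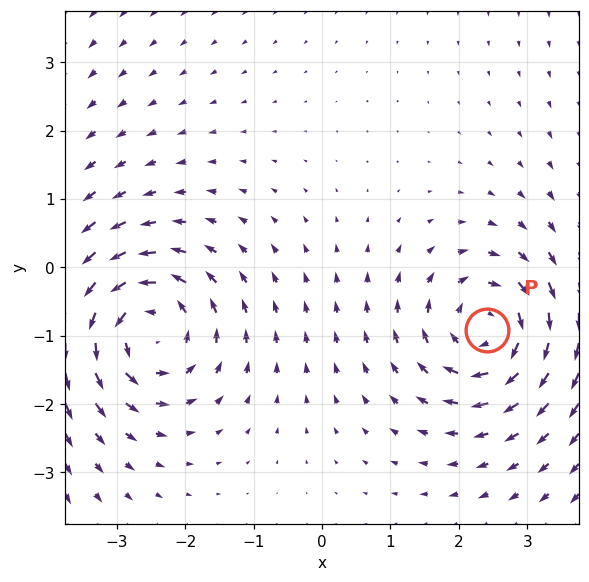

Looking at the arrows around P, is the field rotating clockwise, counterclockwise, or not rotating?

Near P at (2.4, -0.9) the arrows circulate clockwise. The curl (z-component) there is about -5; negative curl means clockwise rotation.

clockwise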